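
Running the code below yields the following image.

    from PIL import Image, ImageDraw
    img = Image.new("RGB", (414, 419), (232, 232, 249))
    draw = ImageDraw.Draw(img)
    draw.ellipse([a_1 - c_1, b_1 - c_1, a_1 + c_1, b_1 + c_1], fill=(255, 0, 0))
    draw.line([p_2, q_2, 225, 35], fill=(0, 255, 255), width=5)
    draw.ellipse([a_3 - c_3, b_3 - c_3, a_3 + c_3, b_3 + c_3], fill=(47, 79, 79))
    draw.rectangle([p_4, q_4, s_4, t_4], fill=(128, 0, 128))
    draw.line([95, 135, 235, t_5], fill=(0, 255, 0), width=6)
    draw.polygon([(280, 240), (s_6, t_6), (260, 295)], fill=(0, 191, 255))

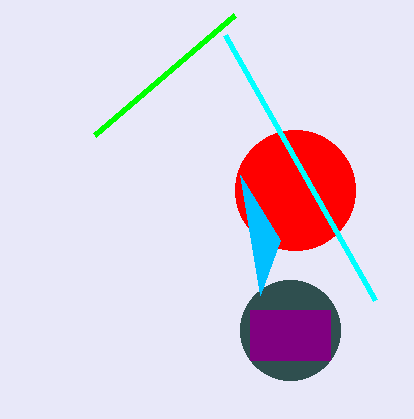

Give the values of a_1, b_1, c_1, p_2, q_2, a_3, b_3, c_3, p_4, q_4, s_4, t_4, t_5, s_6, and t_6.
a_1 = 295
b_1 = 190
c_1 = 60
p_2 = 375
q_2 = 300
a_3 = 290
b_3 = 330
c_3 = 50
p_4 = 250
q_4 = 310
s_4 = 330
t_4 = 360
t_5 = 15
s_6 = 240
t_6 = 175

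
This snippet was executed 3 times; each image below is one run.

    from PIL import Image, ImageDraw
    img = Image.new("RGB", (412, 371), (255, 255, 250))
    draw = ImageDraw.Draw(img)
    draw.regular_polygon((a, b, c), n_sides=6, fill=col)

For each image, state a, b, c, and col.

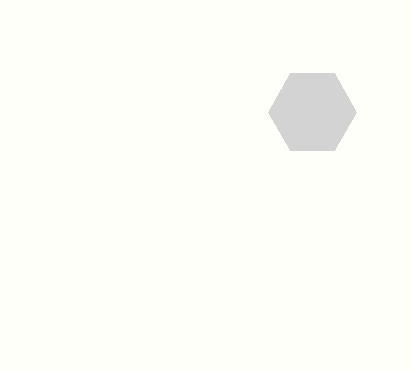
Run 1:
a = 312; b = 112; c = 44; col = 'lightgray'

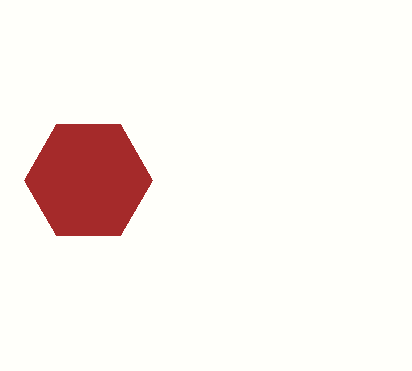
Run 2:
a = 88
b = 180
c = 64
col = 'brown'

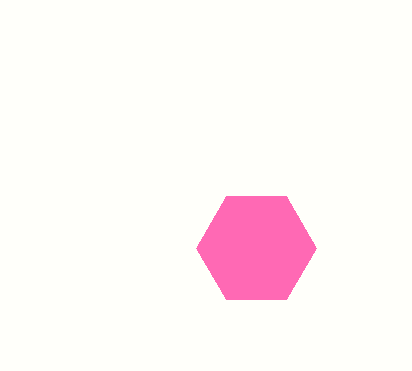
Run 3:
a = 256
b = 248
c = 60
col = 'hotpink'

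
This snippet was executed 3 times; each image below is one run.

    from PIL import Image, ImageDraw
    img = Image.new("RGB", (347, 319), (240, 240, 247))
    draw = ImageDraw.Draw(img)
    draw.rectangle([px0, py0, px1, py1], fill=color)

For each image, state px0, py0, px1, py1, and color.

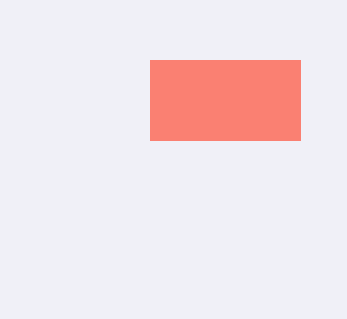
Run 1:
px0 = 150; py0 = 60; px1 = 300; py1 = 140; color = 'salmon'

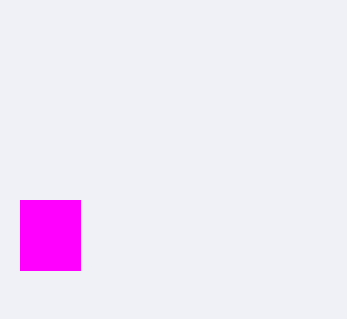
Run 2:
px0 = 20; py0 = 200; px1 = 80; py1 = 270; color = 'magenta'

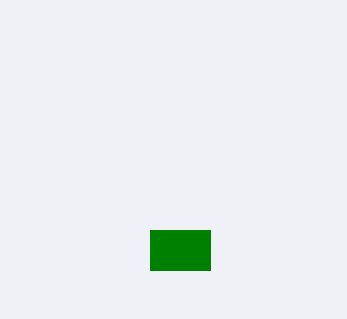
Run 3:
px0 = 150
py0 = 230
px1 = 210
py1 = 270
color = 'green'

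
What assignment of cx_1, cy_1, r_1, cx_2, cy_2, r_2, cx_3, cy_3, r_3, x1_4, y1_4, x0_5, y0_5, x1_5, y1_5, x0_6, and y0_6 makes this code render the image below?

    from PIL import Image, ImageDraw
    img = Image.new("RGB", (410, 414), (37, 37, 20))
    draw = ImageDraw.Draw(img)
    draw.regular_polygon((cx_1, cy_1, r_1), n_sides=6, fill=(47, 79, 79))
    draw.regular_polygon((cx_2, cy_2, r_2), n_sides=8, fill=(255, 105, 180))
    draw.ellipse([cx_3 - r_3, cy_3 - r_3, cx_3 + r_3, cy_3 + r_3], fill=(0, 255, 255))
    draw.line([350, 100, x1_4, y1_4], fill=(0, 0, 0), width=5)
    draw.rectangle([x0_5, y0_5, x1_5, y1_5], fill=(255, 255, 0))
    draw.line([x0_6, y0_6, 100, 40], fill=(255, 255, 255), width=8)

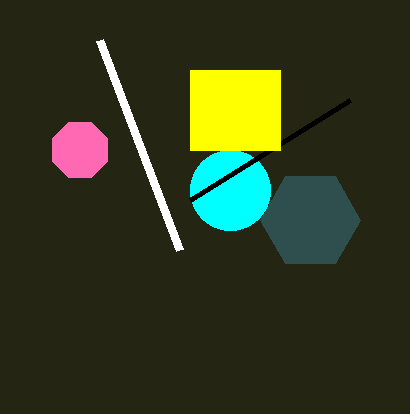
cx_1 = 310; cy_1 = 220; r_1 = 50; cx_2 = 80; cy_2 = 150; r_2 = 30; cx_3 = 230; cy_3 = 190; r_3 = 40; x1_4 = 190; y1_4 = 200; x0_5 = 190; y0_5 = 70; x1_5 = 280; y1_5 = 150; x0_6 = 180; y0_6 = 250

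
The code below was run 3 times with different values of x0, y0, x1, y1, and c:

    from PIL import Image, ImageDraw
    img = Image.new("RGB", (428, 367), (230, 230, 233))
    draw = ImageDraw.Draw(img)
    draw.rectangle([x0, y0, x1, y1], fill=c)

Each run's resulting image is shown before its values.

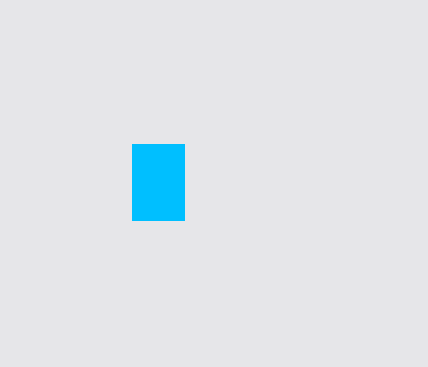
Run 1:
x0 = 132, y0 = 144, x1 = 184, y1 = 220, c = 'deepskyblue'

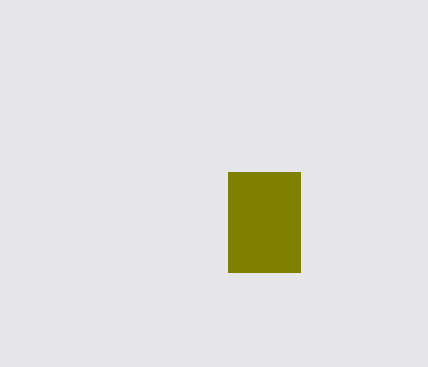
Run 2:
x0 = 228, y0 = 172, x1 = 300, y1 = 272, c = 'olive'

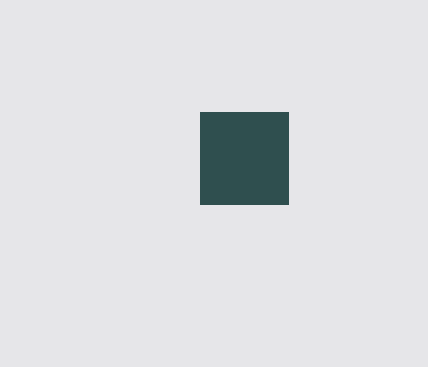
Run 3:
x0 = 200
y0 = 112
x1 = 288
y1 = 204
c = 'darkslategray'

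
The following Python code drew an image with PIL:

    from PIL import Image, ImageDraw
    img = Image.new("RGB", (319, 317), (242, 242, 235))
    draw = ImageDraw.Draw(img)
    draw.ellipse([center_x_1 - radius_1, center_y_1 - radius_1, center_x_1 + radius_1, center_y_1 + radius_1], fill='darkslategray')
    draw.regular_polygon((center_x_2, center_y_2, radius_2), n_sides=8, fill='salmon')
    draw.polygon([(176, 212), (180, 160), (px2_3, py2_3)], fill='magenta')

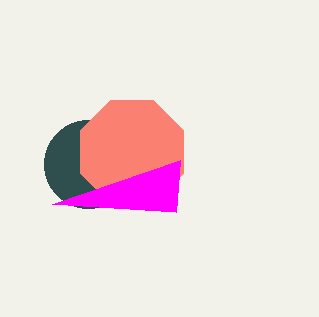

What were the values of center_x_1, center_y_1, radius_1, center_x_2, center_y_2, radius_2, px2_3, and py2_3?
center_x_1 = 88
center_y_1 = 164
radius_1 = 44
center_x_2 = 132
center_y_2 = 152
radius_2 = 56
px2_3 = 52
py2_3 = 204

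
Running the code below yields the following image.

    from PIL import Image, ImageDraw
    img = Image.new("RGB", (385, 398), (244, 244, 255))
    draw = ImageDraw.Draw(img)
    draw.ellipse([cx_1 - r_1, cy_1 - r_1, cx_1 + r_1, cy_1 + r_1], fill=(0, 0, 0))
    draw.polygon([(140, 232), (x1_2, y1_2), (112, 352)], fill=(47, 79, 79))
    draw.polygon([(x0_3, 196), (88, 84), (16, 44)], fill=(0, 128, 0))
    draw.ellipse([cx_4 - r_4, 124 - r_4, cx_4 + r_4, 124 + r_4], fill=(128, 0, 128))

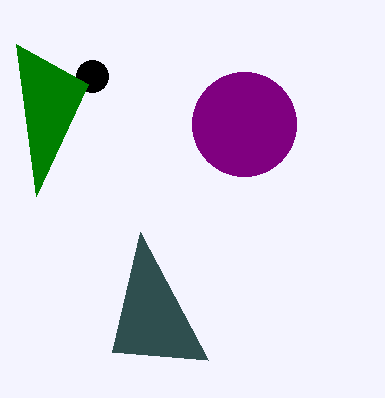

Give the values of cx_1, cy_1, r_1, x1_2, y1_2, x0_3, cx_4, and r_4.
cx_1 = 92, cy_1 = 76, r_1 = 16, x1_2 = 208, y1_2 = 360, x0_3 = 36, cx_4 = 244, r_4 = 52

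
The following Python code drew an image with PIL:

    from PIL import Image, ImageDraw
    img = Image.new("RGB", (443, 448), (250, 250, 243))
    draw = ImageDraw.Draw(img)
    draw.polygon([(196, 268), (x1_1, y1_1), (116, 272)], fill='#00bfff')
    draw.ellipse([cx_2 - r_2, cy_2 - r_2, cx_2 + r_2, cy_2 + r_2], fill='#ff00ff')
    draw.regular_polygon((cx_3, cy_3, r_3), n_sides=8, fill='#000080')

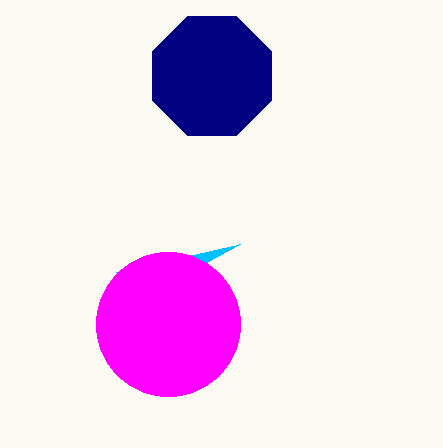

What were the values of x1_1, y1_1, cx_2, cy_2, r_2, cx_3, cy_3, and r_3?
x1_1 = 240
y1_1 = 244
cx_2 = 168
cy_2 = 324
r_2 = 72
cx_3 = 212
cy_3 = 76
r_3 = 64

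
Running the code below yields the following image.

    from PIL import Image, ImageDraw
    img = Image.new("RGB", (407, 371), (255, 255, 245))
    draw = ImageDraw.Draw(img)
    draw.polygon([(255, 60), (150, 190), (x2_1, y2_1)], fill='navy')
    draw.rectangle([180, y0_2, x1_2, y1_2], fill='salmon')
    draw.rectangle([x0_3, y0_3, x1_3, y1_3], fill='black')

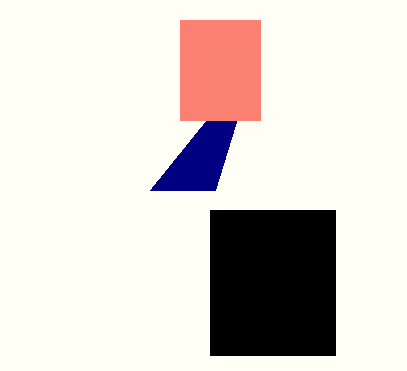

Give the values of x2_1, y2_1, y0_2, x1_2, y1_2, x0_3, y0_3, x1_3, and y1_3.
x2_1 = 215; y2_1 = 190; y0_2 = 20; x1_2 = 260; y1_2 = 120; x0_3 = 210; y0_3 = 210; x1_3 = 335; y1_3 = 355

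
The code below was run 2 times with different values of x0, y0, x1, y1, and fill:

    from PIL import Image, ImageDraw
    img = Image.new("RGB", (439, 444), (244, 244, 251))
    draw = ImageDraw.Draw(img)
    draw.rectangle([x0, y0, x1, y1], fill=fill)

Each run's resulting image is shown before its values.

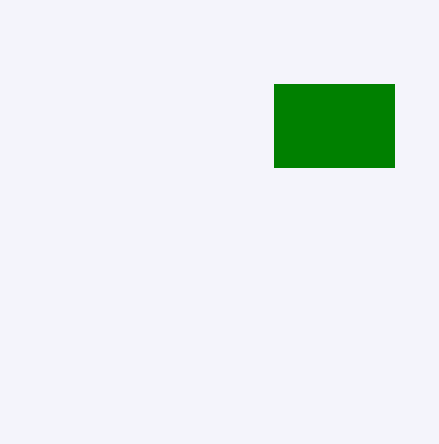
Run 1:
x0 = 274
y0 = 84
x1 = 394
y1 = 167
fill = 'green'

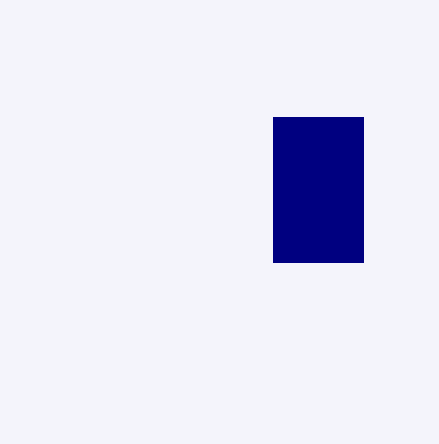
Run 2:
x0 = 273
y0 = 117
x1 = 363
y1 = 262
fill = 'navy'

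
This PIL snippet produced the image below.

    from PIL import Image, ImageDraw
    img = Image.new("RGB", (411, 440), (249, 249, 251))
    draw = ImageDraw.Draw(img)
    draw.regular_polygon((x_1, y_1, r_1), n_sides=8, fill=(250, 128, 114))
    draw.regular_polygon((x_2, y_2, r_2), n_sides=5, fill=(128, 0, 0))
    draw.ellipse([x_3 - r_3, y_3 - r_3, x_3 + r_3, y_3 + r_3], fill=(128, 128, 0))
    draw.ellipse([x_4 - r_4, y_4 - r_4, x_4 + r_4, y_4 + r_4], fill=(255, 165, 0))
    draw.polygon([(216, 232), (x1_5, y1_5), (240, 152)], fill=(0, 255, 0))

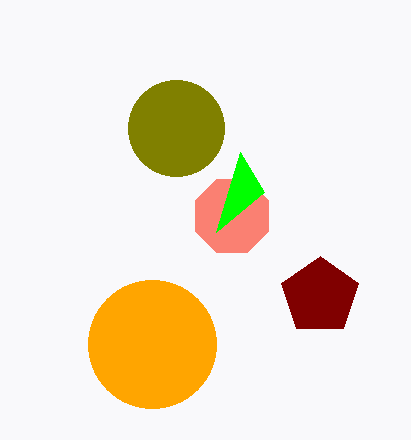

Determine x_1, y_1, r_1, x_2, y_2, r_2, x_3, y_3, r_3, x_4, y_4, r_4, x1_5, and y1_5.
x_1 = 232, y_1 = 216, r_1 = 40, x_2 = 320, y_2 = 296, r_2 = 40, x_3 = 176, y_3 = 128, r_3 = 48, x_4 = 152, y_4 = 344, r_4 = 64, x1_5 = 264, y1_5 = 192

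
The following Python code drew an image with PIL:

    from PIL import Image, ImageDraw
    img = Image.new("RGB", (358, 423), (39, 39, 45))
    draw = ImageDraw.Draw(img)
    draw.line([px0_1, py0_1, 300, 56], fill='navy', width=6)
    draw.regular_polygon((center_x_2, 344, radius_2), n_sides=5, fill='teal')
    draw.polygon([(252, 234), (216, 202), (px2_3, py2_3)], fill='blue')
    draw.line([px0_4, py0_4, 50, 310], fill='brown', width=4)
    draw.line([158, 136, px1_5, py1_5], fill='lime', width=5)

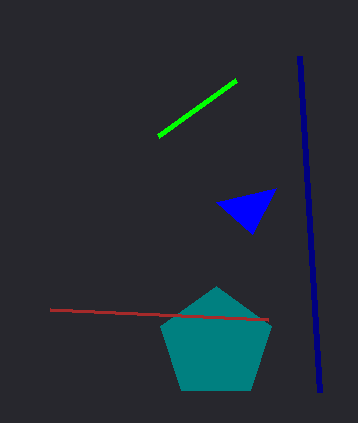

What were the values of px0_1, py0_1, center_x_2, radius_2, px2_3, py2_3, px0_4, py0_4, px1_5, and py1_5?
px0_1 = 320; py0_1 = 392; center_x_2 = 216; radius_2 = 58; px2_3 = 276; py2_3 = 188; px0_4 = 268; py0_4 = 320; px1_5 = 236; py1_5 = 80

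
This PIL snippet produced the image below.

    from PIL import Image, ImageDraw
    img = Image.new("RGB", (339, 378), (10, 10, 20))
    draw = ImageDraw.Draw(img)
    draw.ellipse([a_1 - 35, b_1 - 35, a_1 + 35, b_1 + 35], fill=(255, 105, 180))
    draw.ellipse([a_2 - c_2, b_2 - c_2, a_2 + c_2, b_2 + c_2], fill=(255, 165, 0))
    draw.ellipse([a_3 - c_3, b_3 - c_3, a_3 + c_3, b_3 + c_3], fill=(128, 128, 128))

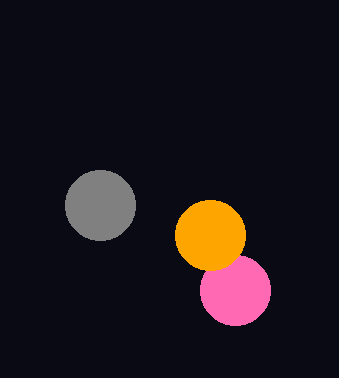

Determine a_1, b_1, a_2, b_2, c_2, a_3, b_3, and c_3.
a_1 = 235; b_1 = 290; a_2 = 210; b_2 = 235; c_2 = 35; a_3 = 100; b_3 = 205; c_3 = 35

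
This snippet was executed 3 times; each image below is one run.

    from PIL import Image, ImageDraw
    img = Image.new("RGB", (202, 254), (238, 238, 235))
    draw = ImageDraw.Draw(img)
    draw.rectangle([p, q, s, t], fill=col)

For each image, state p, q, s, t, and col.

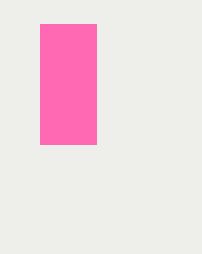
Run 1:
p = 40; q = 24; s = 96; t = 144; col = 'hotpink'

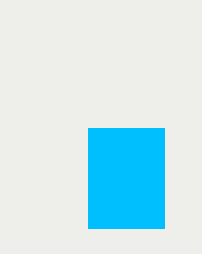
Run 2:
p = 88
q = 128
s = 164
t = 228
col = 'deepskyblue'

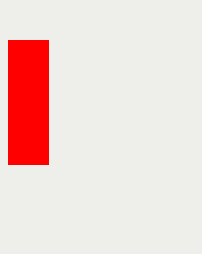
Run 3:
p = 8, q = 40, s = 48, t = 164, col = 'red'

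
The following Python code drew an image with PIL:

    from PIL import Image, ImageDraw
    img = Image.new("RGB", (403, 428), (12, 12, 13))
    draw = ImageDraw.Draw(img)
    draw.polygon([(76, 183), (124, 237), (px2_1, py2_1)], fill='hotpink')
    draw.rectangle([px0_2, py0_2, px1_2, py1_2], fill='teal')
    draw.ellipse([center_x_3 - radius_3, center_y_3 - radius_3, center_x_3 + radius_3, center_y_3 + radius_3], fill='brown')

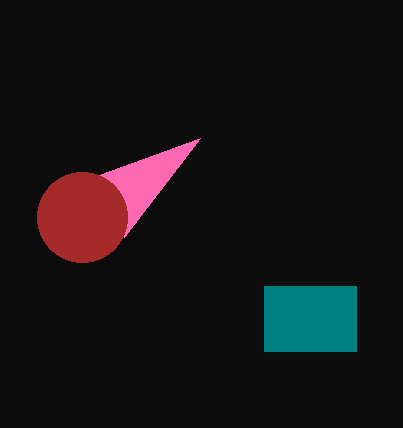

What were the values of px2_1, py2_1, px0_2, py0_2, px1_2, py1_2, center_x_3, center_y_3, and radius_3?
px2_1 = 200, py2_1 = 138, px0_2 = 264, py0_2 = 286, px1_2 = 356, py1_2 = 351, center_x_3 = 82, center_y_3 = 217, radius_3 = 45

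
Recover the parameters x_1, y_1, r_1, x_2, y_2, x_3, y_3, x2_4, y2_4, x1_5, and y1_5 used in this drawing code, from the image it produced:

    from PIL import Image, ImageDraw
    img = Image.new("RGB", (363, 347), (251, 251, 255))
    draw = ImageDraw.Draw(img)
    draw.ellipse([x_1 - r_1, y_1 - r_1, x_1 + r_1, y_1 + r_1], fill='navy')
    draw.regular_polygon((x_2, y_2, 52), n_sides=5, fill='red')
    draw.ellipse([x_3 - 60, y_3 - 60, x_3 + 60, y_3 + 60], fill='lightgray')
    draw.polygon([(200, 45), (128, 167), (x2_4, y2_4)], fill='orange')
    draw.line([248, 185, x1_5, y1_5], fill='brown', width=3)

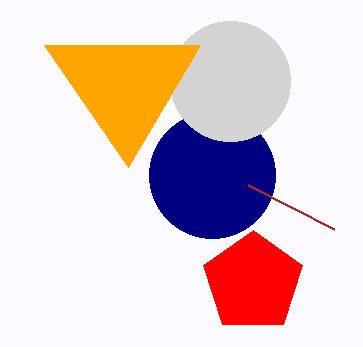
x_1 = 212, y_1 = 175, r_1 = 63, x_2 = 253, y_2 = 282, x_3 = 230, y_3 = 81, x2_4 = 44, y2_4 = 45, x1_5 = 334, y1_5 = 229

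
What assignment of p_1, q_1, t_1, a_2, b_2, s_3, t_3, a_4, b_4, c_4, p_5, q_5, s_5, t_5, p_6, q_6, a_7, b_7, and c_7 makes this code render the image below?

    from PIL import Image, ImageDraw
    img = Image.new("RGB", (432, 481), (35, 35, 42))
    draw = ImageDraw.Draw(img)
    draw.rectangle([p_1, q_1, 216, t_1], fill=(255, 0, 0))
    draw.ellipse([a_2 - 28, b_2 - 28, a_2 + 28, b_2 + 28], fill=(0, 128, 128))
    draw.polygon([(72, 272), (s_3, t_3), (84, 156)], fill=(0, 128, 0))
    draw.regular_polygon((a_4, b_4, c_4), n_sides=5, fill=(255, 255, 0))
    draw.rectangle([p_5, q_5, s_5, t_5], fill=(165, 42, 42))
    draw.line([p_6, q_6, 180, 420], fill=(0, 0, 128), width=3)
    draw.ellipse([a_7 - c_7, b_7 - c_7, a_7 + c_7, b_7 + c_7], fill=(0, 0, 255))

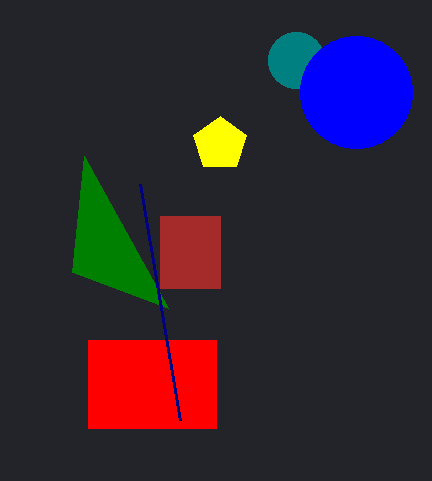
p_1 = 88
q_1 = 340
t_1 = 428
a_2 = 296
b_2 = 60
s_3 = 168
t_3 = 308
a_4 = 220
b_4 = 144
c_4 = 28
p_5 = 160
q_5 = 216
s_5 = 220
t_5 = 288
p_6 = 140
q_6 = 184
a_7 = 356
b_7 = 92
c_7 = 56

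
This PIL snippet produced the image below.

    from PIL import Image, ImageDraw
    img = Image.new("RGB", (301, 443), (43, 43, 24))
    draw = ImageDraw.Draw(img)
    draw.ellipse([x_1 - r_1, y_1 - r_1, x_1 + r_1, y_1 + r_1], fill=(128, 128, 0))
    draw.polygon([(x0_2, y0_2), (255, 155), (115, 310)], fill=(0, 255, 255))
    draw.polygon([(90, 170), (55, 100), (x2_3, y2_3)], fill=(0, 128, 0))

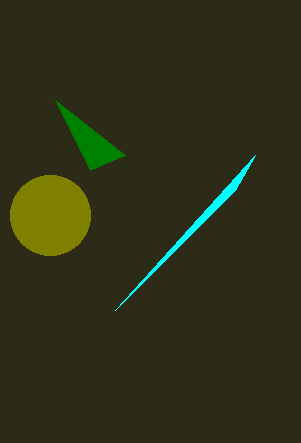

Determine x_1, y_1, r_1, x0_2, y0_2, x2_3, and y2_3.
x_1 = 50
y_1 = 215
r_1 = 40
x0_2 = 235
y0_2 = 190
x2_3 = 125
y2_3 = 155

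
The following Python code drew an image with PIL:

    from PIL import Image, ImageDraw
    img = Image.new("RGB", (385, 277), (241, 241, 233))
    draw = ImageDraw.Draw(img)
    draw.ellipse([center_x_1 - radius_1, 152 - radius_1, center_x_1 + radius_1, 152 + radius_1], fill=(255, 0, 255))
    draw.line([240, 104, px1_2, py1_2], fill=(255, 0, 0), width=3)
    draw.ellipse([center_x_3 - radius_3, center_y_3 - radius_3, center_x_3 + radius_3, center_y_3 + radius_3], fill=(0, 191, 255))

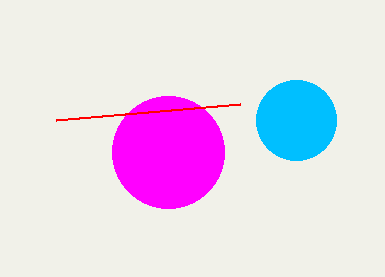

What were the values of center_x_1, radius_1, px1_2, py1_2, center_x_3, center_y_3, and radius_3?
center_x_1 = 168
radius_1 = 56
px1_2 = 56
py1_2 = 120
center_x_3 = 296
center_y_3 = 120
radius_3 = 40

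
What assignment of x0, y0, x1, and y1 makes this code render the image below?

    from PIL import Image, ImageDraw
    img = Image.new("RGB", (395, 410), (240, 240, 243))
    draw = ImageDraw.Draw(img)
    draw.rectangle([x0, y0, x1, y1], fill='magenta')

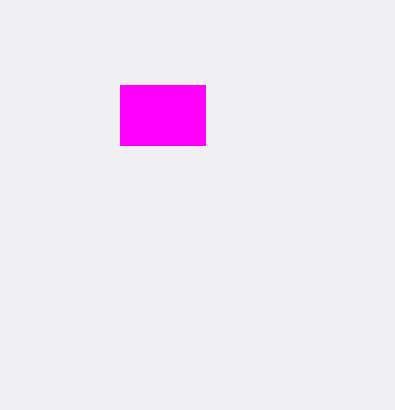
x0 = 120; y0 = 85; x1 = 205; y1 = 145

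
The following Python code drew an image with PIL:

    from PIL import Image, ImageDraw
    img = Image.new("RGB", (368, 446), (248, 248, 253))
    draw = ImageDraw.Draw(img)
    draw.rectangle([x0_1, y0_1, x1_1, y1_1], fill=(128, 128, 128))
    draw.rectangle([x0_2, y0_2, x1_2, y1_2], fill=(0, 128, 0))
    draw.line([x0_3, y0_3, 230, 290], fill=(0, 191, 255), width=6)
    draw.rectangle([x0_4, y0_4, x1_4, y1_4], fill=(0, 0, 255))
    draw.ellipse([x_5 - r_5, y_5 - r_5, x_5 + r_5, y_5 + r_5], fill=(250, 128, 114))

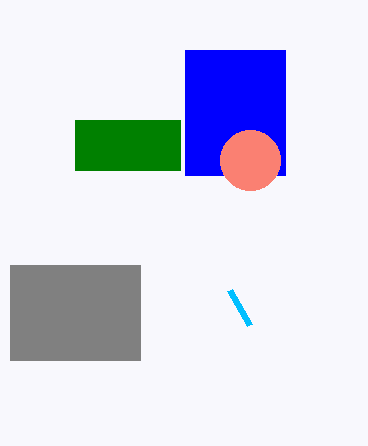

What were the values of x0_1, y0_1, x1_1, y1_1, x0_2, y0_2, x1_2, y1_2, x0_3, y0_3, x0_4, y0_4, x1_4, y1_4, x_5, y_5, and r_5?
x0_1 = 10
y0_1 = 265
x1_1 = 140
y1_1 = 360
x0_2 = 75
y0_2 = 120
x1_2 = 180
y1_2 = 170
x0_3 = 250
y0_3 = 325
x0_4 = 185
y0_4 = 50
x1_4 = 285
y1_4 = 175
x_5 = 250
y_5 = 160
r_5 = 30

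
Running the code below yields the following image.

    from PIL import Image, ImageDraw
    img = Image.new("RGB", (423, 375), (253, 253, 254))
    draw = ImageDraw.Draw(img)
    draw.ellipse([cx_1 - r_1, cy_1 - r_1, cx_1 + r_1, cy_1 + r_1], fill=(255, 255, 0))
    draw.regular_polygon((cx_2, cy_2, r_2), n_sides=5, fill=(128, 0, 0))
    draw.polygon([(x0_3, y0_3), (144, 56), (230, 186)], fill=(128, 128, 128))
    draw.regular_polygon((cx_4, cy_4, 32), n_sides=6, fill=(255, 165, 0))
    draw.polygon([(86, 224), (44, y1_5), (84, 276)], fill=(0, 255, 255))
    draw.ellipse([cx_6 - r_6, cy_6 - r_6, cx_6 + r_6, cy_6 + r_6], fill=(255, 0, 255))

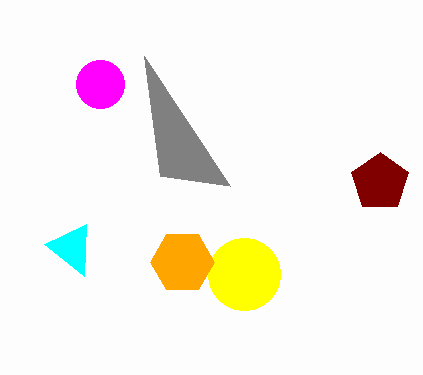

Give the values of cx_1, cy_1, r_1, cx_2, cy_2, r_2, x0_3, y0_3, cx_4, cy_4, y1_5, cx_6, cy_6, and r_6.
cx_1 = 244; cy_1 = 274; r_1 = 36; cx_2 = 380; cy_2 = 182; r_2 = 30; x0_3 = 160; y0_3 = 176; cx_4 = 182; cy_4 = 262; y1_5 = 244; cx_6 = 100; cy_6 = 84; r_6 = 24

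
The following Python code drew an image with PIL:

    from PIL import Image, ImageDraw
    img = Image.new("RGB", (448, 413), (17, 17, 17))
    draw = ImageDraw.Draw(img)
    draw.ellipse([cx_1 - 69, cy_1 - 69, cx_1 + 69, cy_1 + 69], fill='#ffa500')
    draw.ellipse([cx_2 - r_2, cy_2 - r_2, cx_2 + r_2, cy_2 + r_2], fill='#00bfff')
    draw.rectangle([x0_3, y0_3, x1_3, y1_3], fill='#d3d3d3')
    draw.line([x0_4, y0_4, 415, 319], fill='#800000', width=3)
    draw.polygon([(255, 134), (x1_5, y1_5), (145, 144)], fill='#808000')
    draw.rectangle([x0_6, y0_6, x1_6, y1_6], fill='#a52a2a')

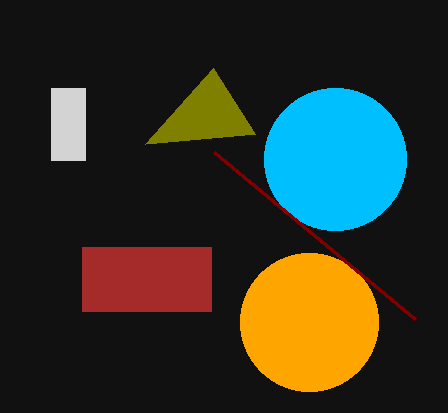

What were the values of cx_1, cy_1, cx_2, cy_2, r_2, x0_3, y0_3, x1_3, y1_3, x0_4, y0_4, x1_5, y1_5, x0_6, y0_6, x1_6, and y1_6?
cx_1 = 309
cy_1 = 322
cx_2 = 335
cy_2 = 159
r_2 = 71
x0_3 = 51
y0_3 = 88
x1_3 = 85
y1_3 = 160
x0_4 = 214
y0_4 = 152
x1_5 = 213
y1_5 = 68
x0_6 = 82
y0_6 = 247
x1_6 = 211
y1_6 = 311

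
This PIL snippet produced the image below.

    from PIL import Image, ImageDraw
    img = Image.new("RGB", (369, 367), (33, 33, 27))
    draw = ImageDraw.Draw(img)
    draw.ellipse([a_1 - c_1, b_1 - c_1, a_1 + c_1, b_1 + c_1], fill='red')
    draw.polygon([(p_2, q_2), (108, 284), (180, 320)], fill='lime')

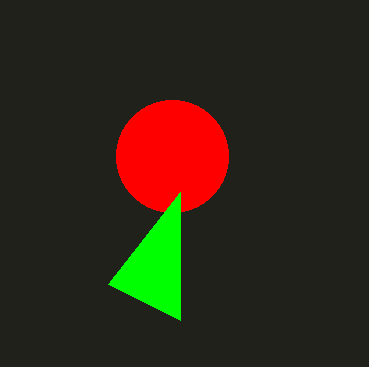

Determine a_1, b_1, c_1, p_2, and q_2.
a_1 = 172
b_1 = 156
c_1 = 56
p_2 = 180
q_2 = 192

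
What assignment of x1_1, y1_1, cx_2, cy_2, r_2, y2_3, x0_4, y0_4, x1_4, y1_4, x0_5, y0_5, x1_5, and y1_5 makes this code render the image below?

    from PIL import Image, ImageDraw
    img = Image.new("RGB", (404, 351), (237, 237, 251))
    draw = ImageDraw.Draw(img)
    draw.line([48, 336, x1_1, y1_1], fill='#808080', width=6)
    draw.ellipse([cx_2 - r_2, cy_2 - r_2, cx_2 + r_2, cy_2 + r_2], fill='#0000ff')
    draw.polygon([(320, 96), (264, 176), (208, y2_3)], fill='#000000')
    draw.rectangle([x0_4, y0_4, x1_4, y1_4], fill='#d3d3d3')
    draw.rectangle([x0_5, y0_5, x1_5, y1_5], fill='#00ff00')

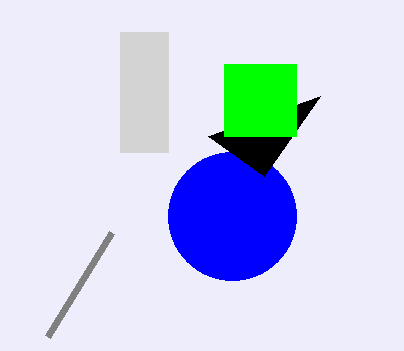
x1_1 = 112, y1_1 = 232, cx_2 = 232, cy_2 = 216, r_2 = 64, y2_3 = 136, x0_4 = 120, y0_4 = 32, x1_4 = 168, y1_4 = 152, x0_5 = 224, y0_5 = 64, x1_5 = 296, y1_5 = 136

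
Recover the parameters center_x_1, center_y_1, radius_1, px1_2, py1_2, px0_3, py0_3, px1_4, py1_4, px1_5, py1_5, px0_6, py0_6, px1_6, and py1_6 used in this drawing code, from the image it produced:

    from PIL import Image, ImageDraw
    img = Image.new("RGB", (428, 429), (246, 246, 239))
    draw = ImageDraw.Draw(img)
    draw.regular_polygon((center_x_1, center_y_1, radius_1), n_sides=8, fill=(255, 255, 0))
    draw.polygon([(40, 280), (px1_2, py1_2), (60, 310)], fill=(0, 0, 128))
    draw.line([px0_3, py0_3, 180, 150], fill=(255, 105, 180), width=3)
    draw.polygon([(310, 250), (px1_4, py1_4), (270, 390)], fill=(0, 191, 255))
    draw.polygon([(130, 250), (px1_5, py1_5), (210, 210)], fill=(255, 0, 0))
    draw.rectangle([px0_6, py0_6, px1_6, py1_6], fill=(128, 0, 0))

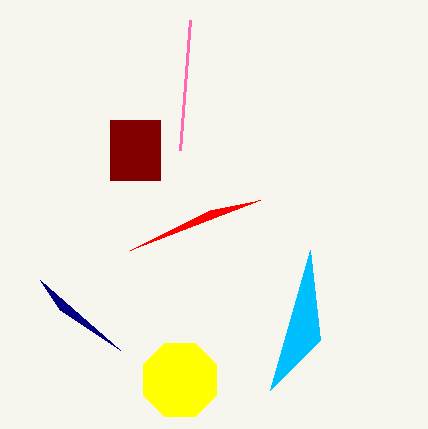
center_x_1 = 180, center_y_1 = 380, radius_1 = 40, px1_2 = 120, py1_2 = 350, px0_3 = 190, py0_3 = 20, px1_4 = 320, py1_4 = 340, px1_5 = 260, py1_5 = 200, px0_6 = 110, py0_6 = 120, px1_6 = 160, py1_6 = 180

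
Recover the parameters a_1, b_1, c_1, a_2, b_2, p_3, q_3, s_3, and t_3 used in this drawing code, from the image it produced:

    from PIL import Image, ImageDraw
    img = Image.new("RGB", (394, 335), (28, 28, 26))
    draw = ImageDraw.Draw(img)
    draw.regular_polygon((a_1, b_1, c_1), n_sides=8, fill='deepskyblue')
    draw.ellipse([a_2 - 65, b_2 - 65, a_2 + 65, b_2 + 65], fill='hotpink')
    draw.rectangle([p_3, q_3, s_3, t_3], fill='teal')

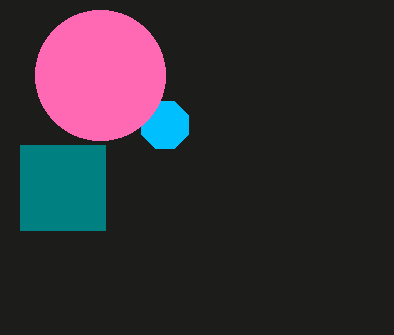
a_1 = 165; b_1 = 125; c_1 = 25; a_2 = 100; b_2 = 75; p_3 = 20; q_3 = 145; s_3 = 105; t_3 = 230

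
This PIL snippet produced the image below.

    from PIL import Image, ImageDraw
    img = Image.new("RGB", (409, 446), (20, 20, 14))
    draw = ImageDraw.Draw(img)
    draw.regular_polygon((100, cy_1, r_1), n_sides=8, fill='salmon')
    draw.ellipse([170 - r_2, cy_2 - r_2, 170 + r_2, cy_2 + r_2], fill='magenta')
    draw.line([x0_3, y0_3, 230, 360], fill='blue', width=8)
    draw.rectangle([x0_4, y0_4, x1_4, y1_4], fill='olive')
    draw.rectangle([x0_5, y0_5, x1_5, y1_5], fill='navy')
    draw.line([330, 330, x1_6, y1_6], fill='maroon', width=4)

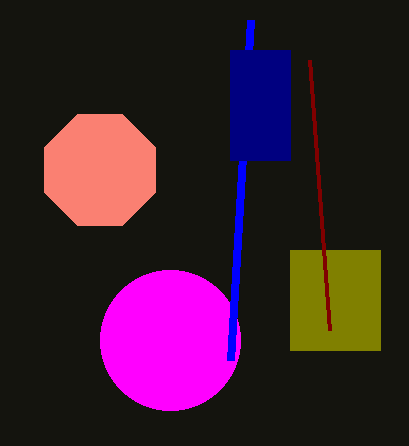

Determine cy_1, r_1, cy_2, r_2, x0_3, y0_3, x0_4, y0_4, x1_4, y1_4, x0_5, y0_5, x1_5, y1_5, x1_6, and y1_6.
cy_1 = 170
r_1 = 60
cy_2 = 340
r_2 = 70
x0_3 = 250
y0_3 = 20
x0_4 = 290
y0_4 = 250
x1_4 = 380
y1_4 = 350
x0_5 = 230
y0_5 = 50
x1_5 = 290
y1_5 = 160
x1_6 = 310
y1_6 = 60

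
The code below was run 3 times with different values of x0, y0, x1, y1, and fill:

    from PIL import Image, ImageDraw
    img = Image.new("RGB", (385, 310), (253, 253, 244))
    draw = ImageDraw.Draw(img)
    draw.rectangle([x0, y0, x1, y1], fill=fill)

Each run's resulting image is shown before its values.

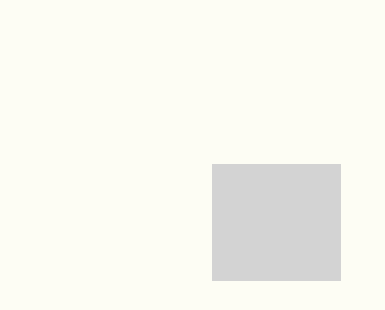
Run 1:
x0 = 212
y0 = 164
x1 = 340
y1 = 280
fill = 'lightgray'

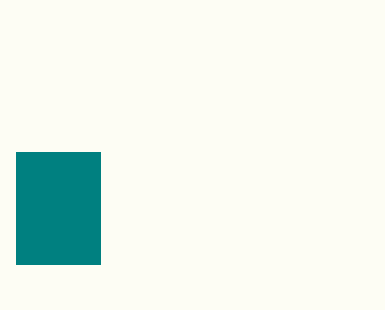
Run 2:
x0 = 16, y0 = 152, x1 = 100, y1 = 264, fill = 'teal'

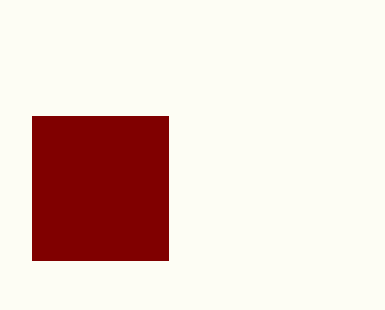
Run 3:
x0 = 32; y0 = 116; x1 = 168; y1 = 260; fill = 'maroon'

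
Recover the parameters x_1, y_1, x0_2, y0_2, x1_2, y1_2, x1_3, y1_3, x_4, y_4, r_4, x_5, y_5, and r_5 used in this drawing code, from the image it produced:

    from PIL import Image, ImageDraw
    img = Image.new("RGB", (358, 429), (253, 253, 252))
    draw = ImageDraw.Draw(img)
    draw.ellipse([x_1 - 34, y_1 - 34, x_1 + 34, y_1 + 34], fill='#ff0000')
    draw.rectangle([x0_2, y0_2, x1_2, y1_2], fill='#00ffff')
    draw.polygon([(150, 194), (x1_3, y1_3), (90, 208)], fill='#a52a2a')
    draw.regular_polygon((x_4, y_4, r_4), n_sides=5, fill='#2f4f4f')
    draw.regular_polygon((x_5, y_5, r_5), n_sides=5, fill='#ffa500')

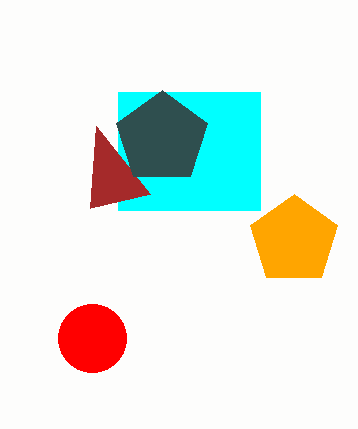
x_1 = 92, y_1 = 338, x0_2 = 118, y0_2 = 92, x1_2 = 260, y1_2 = 210, x1_3 = 96, y1_3 = 126, x_4 = 162, y_4 = 138, r_4 = 48, x_5 = 294, y_5 = 240, r_5 = 46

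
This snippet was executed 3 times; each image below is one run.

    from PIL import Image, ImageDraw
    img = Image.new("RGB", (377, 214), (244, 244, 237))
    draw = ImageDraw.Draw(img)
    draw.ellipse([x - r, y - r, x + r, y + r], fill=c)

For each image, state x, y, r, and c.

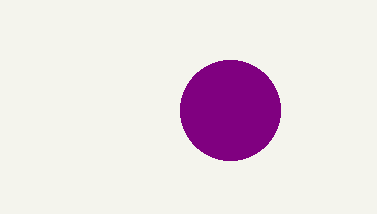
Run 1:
x = 230
y = 110
r = 50
c = 'purple'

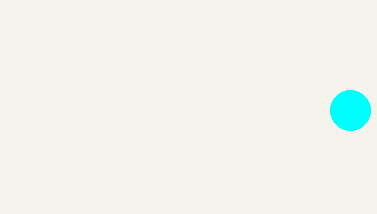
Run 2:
x = 350, y = 110, r = 20, c = 'cyan'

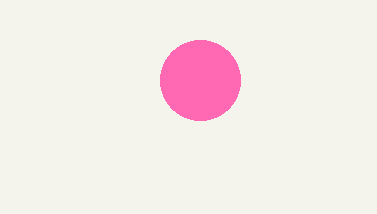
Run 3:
x = 200, y = 80, r = 40, c = 'hotpink'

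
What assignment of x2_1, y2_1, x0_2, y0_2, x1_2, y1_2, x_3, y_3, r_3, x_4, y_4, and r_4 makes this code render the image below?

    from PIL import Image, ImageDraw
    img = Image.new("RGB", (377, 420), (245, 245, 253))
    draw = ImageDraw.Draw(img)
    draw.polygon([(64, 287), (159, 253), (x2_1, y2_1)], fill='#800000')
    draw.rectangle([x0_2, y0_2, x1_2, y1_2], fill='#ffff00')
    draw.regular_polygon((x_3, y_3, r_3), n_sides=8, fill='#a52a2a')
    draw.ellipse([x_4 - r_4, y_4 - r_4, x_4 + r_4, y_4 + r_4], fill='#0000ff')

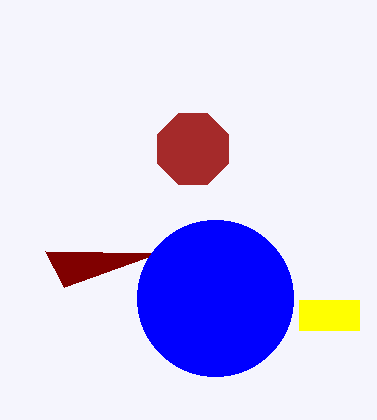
x2_1 = 45
y2_1 = 251
x0_2 = 299
y0_2 = 300
x1_2 = 359
y1_2 = 330
x_3 = 193
y_3 = 149
r_3 = 38
x_4 = 215
y_4 = 298
r_4 = 78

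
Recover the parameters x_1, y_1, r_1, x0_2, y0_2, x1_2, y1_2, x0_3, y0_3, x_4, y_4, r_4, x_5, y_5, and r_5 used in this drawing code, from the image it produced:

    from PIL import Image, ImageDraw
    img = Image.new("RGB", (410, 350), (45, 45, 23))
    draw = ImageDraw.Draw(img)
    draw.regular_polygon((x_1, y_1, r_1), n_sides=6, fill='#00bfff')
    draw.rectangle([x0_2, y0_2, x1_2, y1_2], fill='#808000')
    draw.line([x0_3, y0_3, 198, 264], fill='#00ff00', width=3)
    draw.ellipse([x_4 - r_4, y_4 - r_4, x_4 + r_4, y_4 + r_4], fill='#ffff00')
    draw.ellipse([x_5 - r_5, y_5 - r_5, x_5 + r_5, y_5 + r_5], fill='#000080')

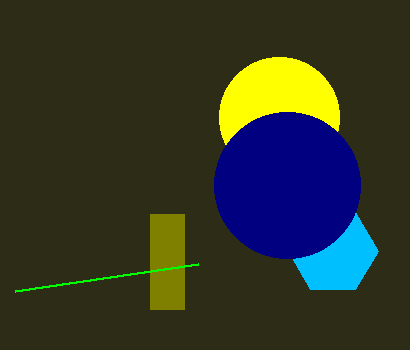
x_1 = 333, y_1 = 251, r_1 = 45, x0_2 = 150, y0_2 = 214, x1_2 = 184, y1_2 = 309, x0_3 = 15, y0_3 = 291, x_4 = 279, y_4 = 117, r_4 = 60, x_5 = 287, y_5 = 185, r_5 = 73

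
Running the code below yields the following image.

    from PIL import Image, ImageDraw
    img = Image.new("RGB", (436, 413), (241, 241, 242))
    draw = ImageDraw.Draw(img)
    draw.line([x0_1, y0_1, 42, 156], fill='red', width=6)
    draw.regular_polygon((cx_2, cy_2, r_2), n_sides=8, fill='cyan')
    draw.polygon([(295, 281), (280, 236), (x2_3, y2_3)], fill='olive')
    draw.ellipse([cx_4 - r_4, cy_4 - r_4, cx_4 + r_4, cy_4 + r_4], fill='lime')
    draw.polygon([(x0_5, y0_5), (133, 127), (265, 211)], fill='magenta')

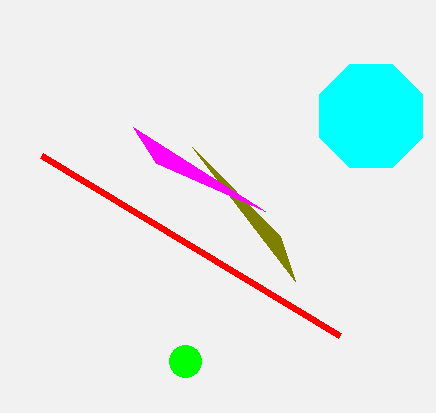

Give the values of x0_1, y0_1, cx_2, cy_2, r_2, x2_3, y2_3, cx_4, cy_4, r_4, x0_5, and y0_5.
x0_1 = 340, y0_1 = 336, cx_2 = 371, cy_2 = 116, r_2 = 56, x2_3 = 192, y2_3 = 147, cx_4 = 185, cy_4 = 361, r_4 = 16, x0_5 = 156, y0_5 = 163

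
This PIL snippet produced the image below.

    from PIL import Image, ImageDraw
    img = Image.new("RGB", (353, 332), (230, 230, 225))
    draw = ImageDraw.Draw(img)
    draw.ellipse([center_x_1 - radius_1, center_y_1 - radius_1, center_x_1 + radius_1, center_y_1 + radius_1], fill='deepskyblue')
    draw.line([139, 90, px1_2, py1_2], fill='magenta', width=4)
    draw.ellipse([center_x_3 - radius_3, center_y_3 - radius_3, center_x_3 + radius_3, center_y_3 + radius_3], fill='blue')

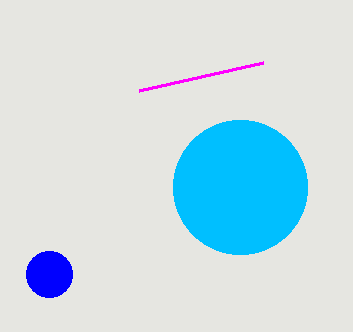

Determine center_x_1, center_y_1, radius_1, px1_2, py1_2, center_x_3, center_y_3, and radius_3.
center_x_1 = 240; center_y_1 = 187; radius_1 = 67; px1_2 = 263; py1_2 = 62; center_x_3 = 49; center_y_3 = 274; radius_3 = 23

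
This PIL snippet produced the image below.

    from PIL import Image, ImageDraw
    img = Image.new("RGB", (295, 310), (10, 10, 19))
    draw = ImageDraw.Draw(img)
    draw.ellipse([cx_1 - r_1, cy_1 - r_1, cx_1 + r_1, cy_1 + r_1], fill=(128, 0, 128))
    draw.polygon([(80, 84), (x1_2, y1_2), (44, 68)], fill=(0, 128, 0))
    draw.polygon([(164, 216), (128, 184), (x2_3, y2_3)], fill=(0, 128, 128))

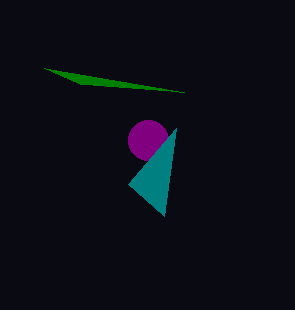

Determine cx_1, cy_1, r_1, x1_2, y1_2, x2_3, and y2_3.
cx_1 = 148, cy_1 = 140, r_1 = 20, x1_2 = 184, y1_2 = 92, x2_3 = 176, y2_3 = 128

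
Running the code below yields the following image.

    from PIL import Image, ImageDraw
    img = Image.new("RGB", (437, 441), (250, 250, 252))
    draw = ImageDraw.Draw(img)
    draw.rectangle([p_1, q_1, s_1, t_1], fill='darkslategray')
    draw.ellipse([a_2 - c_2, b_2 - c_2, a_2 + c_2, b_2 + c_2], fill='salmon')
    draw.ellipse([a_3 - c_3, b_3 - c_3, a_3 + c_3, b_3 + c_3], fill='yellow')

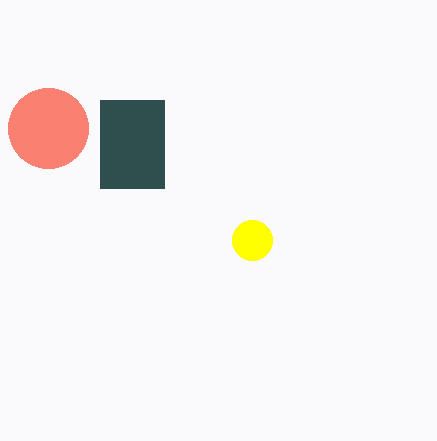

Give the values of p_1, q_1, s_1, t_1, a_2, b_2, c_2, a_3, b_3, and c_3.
p_1 = 100; q_1 = 100; s_1 = 164; t_1 = 188; a_2 = 48; b_2 = 128; c_2 = 40; a_3 = 252; b_3 = 240; c_3 = 20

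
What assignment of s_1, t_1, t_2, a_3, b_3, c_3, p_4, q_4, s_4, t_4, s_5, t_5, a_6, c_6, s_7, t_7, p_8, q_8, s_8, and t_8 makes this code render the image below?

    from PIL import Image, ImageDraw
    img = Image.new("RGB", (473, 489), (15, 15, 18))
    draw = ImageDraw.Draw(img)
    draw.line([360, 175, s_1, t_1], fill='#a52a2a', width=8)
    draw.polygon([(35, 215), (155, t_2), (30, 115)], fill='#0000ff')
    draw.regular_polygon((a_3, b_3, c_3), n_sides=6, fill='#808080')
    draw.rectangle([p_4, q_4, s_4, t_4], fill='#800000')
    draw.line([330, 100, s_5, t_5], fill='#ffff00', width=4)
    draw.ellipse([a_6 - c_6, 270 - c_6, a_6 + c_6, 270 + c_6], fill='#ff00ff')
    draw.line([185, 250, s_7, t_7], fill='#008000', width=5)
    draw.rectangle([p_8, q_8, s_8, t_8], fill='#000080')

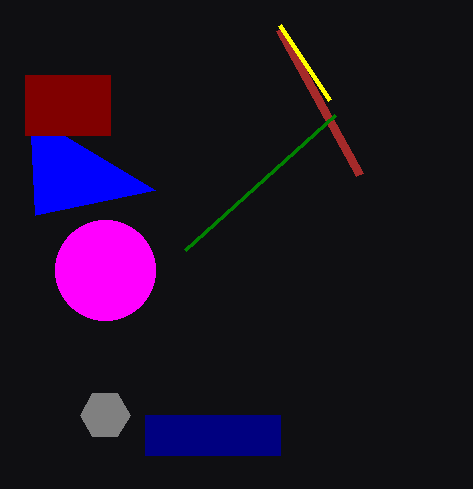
s_1 = 280; t_1 = 30; t_2 = 190; a_3 = 105; b_3 = 415; c_3 = 25; p_4 = 25; q_4 = 75; s_4 = 110; t_4 = 135; s_5 = 280; t_5 = 25; a_6 = 105; c_6 = 50; s_7 = 335; t_7 = 115; p_8 = 145; q_8 = 415; s_8 = 280; t_8 = 455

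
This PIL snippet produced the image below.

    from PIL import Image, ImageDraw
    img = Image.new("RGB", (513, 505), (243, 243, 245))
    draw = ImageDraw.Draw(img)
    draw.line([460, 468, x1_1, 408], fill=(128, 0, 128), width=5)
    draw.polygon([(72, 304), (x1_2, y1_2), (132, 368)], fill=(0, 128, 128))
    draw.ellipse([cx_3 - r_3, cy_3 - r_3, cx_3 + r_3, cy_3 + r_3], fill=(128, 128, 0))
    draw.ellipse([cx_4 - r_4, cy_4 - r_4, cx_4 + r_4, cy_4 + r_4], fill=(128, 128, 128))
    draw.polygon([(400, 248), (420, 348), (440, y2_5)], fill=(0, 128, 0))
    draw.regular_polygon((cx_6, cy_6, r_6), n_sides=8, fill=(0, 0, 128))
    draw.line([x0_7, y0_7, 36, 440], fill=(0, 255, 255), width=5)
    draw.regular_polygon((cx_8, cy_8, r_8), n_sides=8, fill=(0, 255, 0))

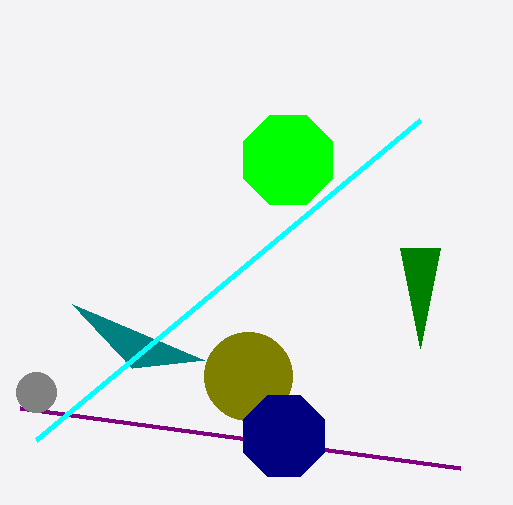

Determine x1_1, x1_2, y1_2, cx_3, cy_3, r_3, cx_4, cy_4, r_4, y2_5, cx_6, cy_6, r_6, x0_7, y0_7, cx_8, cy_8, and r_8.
x1_1 = 20, x1_2 = 204, y1_2 = 360, cx_3 = 248, cy_3 = 376, r_3 = 44, cx_4 = 36, cy_4 = 392, r_4 = 20, y2_5 = 248, cx_6 = 284, cy_6 = 436, r_6 = 44, x0_7 = 420, y0_7 = 120, cx_8 = 288, cy_8 = 160, r_8 = 48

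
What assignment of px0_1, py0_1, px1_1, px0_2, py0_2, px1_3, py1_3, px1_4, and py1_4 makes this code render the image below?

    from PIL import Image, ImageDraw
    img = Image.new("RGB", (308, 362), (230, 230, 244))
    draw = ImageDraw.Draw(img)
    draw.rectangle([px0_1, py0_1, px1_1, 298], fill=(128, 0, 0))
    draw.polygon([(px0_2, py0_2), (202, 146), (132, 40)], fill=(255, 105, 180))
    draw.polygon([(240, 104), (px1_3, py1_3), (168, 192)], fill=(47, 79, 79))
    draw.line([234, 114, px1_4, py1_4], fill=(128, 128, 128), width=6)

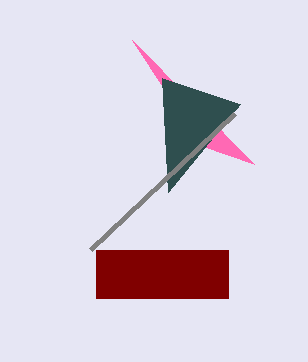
px0_1 = 96, py0_1 = 250, px1_1 = 228, px0_2 = 254, py0_2 = 164, px1_3 = 162, py1_3 = 78, px1_4 = 90, py1_4 = 250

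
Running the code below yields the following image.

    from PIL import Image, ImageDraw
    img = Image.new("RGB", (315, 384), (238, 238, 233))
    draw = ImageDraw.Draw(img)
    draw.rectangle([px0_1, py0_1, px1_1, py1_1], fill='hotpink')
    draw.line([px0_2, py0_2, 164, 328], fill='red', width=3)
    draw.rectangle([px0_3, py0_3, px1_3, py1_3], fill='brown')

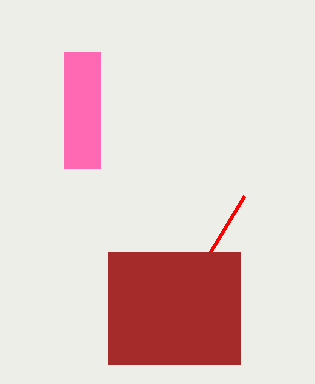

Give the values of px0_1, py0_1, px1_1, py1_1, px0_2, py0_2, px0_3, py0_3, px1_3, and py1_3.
px0_1 = 64, py0_1 = 52, px1_1 = 100, py1_1 = 168, px0_2 = 244, py0_2 = 196, px0_3 = 108, py0_3 = 252, px1_3 = 240, py1_3 = 364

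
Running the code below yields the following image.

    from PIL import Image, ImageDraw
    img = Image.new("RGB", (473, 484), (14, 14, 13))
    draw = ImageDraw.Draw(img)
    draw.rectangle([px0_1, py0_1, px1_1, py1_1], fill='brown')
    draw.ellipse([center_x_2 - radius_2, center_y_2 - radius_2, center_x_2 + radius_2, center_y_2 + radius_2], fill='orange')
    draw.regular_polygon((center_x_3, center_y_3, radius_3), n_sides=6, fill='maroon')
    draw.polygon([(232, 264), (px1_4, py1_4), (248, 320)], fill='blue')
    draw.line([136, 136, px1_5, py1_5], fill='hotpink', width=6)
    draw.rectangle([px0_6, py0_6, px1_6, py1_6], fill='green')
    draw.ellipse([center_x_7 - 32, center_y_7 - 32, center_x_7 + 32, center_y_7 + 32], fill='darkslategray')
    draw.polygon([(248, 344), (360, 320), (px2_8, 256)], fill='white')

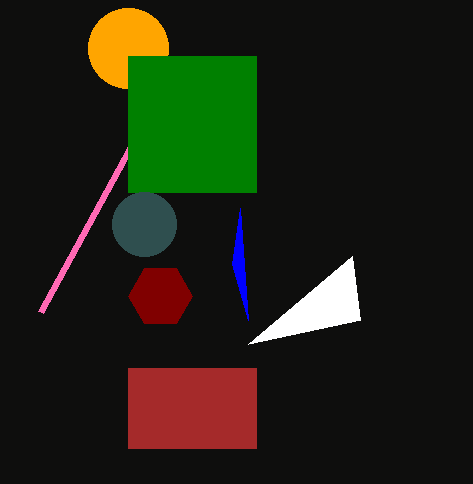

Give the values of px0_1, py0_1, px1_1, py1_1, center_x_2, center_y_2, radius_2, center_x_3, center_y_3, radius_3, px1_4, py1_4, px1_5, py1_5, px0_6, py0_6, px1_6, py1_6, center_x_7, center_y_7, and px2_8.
px0_1 = 128; py0_1 = 368; px1_1 = 256; py1_1 = 448; center_x_2 = 128; center_y_2 = 48; radius_2 = 40; center_x_3 = 160; center_y_3 = 296; radius_3 = 32; px1_4 = 240; py1_4 = 208; px1_5 = 40; py1_5 = 312; px0_6 = 128; py0_6 = 56; px1_6 = 256; py1_6 = 192; center_x_7 = 144; center_y_7 = 224; px2_8 = 352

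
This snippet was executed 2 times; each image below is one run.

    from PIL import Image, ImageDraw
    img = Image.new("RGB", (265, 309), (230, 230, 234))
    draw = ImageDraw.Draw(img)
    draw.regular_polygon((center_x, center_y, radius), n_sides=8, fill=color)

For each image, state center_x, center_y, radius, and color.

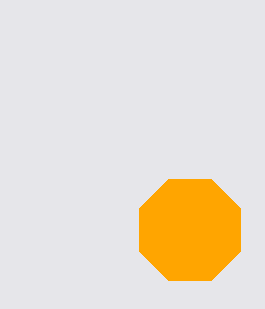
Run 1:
center_x = 190; center_y = 230; radius = 55; color = 'orange'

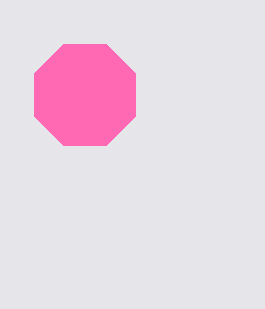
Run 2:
center_x = 85; center_y = 95; radius = 55; color = 'hotpink'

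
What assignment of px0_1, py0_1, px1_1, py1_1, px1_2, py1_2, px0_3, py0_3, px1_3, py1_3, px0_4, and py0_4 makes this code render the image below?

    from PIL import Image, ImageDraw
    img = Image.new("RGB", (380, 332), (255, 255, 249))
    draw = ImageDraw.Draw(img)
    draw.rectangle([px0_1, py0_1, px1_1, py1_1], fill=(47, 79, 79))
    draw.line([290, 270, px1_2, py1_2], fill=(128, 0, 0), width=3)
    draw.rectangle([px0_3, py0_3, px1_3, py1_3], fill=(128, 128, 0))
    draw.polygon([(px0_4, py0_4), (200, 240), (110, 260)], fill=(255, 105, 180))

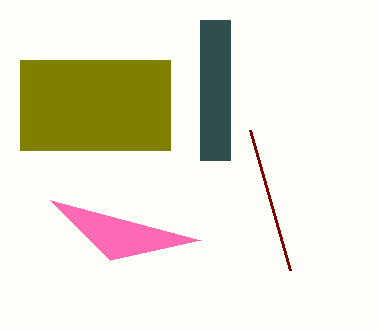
px0_1 = 200, py0_1 = 20, px1_1 = 230, py1_1 = 160, px1_2 = 250, py1_2 = 130, px0_3 = 20, py0_3 = 60, px1_3 = 170, py1_3 = 150, px0_4 = 50, py0_4 = 200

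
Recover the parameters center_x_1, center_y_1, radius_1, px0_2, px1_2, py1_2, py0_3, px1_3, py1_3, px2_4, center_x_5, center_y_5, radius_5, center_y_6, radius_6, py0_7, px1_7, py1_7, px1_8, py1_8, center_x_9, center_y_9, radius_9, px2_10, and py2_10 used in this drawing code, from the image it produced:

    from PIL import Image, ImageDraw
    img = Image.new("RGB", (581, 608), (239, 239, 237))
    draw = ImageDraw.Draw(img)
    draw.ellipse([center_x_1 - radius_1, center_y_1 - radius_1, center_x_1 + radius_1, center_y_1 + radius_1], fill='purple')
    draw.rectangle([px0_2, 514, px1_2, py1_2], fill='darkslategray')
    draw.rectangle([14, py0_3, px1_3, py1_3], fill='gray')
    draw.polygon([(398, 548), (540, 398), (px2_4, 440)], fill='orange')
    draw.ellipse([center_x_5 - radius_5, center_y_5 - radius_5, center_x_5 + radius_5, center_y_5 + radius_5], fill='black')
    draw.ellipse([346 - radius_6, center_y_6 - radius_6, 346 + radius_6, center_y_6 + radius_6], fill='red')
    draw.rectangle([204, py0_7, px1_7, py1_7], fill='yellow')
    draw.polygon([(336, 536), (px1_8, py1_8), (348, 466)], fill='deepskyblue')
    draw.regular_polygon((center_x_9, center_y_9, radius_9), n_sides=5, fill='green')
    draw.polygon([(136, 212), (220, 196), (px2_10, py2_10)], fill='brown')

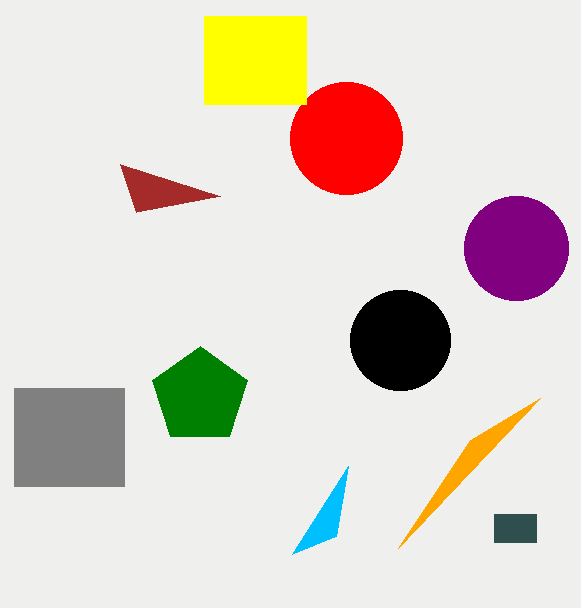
center_x_1 = 516
center_y_1 = 248
radius_1 = 52
px0_2 = 494
px1_2 = 536
py1_2 = 542
py0_3 = 388
px1_3 = 124
py1_3 = 486
px2_4 = 470
center_x_5 = 400
center_y_5 = 340
radius_5 = 50
center_y_6 = 138
radius_6 = 56
py0_7 = 16
px1_7 = 306
py1_7 = 104
px1_8 = 292
py1_8 = 554
center_x_9 = 200
center_y_9 = 396
radius_9 = 50
px2_10 = 120
py2_10 = 164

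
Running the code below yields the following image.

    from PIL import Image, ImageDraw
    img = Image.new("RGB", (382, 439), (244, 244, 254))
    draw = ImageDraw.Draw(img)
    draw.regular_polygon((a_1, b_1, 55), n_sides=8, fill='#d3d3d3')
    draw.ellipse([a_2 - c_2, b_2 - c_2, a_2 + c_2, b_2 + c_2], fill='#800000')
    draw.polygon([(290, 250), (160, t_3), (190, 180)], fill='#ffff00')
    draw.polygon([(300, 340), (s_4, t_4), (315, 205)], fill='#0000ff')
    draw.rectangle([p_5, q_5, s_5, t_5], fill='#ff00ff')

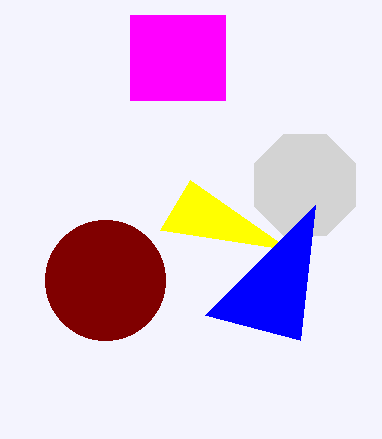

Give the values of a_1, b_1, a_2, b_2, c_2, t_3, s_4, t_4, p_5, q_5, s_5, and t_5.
a_1 = 305, b_1 = 185, a_2 = 105, b_2 = 280, c_2 = 60, t_3 = 230, s_4 = 205, t_4 = 315, p_5 = 130, q_5 = 15, s_5 = 225, t_5 = 100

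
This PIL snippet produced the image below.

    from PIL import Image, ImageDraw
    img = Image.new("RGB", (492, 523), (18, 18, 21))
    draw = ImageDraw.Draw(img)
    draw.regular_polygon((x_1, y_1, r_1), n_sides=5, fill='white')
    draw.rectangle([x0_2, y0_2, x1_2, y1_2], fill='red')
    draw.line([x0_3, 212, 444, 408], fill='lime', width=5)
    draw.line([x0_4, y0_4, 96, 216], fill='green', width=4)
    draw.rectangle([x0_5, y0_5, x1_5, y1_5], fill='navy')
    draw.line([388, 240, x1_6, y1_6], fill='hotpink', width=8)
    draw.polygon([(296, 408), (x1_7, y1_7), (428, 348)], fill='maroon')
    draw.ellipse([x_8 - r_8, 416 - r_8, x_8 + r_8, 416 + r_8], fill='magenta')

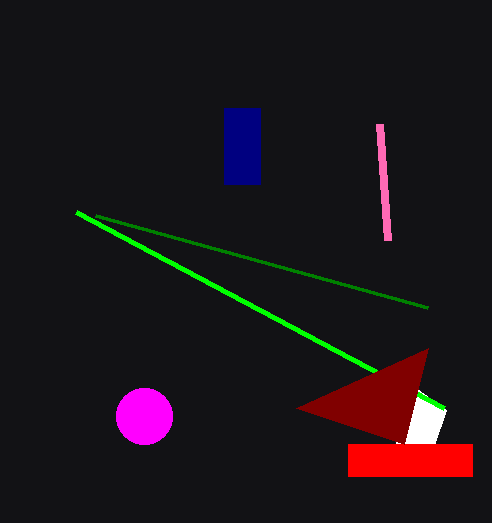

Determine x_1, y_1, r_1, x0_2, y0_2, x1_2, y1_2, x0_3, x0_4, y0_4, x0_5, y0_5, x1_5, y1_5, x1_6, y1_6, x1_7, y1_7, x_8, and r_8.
x_1 = 416
y_1 = 420
r_1 = 32
x0_2 = 348
y0_2 = 444
x1_2 = 472
y1_2 = 476
x0_3 = 76
x0_4 = 428
y0_4 = 308
x0_5 = 224
y0_5 = 108
x1_5 = 260
y1_5 = 184
x1_6 = 380
y1_6 = 124
x1_7 = 404
y1_7 = 444
x_8 = 144
r_8 = 28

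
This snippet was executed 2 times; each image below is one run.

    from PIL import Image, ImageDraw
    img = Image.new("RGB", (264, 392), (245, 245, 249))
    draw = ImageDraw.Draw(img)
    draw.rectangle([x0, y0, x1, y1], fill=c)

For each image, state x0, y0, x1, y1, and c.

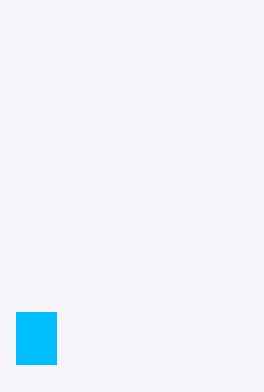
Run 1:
x0 = 16; y0 = 312; x1 = 56; y1 = 364; c = 'deepskyblue'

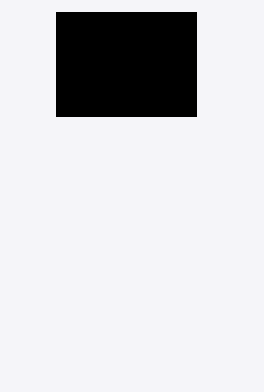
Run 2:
x0 = 56
y0 = 12
x1 = 196
y1 = 116
c = 'black'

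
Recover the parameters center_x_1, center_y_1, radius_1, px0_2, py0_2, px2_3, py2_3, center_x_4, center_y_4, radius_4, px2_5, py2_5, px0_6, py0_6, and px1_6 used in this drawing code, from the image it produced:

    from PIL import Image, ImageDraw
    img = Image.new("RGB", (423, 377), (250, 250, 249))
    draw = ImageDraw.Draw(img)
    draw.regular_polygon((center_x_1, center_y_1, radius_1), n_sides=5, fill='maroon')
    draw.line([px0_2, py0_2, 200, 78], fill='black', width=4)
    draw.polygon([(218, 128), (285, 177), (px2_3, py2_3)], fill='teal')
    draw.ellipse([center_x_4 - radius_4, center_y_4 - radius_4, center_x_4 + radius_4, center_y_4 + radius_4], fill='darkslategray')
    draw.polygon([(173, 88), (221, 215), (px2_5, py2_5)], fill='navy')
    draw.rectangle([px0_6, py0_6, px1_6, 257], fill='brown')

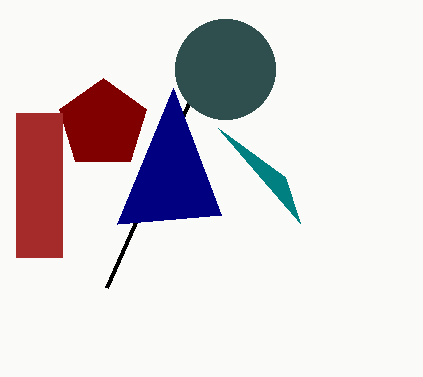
center_x_1 = 103
center_y_1 = 124
radius_1 = 46
px0_2 = 107
py0_2 = 287
px2_3 = 300
py2_3 = 223
center_x_4 = 225
center_y_4 = 69
radius_4 = 50
px2_5 = 117
py2_5 = 224
px0_6 = 16
py0_6 = 113
px1_6 = 62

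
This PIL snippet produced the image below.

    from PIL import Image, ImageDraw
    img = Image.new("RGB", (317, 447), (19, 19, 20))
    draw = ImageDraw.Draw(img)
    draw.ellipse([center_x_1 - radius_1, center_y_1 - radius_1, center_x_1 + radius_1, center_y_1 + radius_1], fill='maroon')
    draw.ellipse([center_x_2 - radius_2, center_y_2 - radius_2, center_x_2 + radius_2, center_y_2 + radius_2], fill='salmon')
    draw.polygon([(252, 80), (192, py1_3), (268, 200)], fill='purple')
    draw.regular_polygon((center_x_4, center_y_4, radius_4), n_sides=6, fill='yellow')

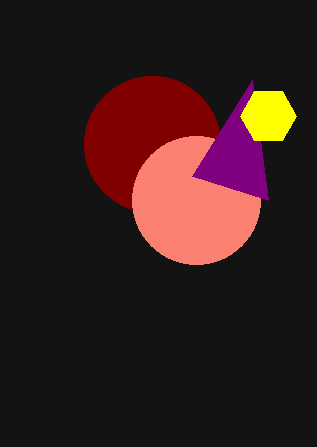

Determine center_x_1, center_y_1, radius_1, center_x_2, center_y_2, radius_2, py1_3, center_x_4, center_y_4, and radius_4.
center_x_1 = 152
center_y_1 = 144
radius_1 = 68
center_x_2 = 196
center_y_2 = 200
radius_2 = 64
py1_3 = 176
center_x_4 = 268
center_y_4 = 116
radius_4 = 28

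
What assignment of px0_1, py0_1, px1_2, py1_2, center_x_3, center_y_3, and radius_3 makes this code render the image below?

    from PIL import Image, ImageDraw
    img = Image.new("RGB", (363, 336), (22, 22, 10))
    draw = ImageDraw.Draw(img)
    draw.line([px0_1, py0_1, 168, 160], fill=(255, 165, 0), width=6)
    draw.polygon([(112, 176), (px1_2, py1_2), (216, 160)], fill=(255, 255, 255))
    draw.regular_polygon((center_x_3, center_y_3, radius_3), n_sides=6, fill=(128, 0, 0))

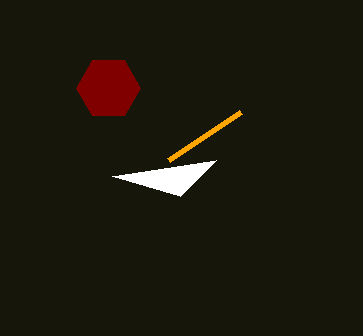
px0_1 = 240, py0_1 = 112, px1_2 = 180, py1_2 = 196, center_x_3 = 108, center_y_3 = 88, radius_3 = 32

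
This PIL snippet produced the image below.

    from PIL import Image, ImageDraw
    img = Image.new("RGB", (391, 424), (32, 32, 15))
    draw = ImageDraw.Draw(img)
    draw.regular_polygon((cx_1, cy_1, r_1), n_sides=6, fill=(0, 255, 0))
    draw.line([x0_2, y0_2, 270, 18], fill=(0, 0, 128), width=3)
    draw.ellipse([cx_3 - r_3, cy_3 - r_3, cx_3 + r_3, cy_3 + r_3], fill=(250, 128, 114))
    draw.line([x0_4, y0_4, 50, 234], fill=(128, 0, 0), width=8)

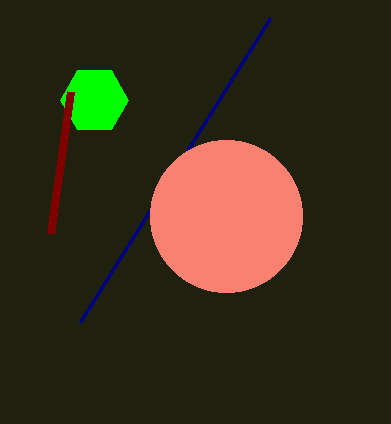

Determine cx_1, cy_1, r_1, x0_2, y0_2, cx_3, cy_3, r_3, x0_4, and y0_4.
cx_1 = 94, cy_1 = 100, r_1 = 34, x0_2 = 80, y0_2 = 322, cx_3 = 226, cy_3 = 216, r_3 = 76, x0_4 = 70, y0_4 = 92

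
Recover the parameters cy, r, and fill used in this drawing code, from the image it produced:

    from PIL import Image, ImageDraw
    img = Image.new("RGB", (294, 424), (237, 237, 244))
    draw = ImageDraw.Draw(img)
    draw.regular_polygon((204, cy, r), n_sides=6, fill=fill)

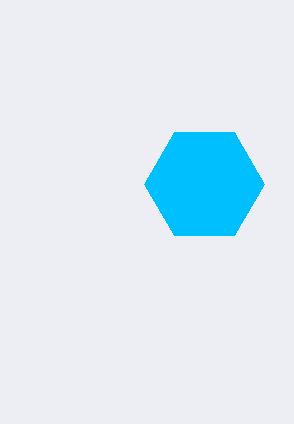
cy = 184
r = 60
fill = 'deepskyblue'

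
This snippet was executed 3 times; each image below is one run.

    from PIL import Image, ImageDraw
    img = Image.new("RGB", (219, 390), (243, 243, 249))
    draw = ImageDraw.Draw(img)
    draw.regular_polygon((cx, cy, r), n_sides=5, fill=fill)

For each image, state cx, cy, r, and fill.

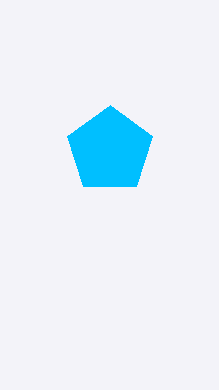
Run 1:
cx = 110
cy = 150
r = 45
fill = 'deepskyblue'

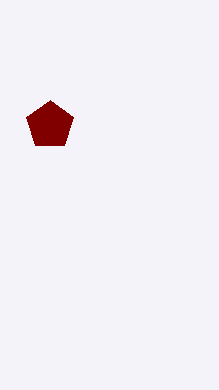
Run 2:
cx = 50, cy = 125, r = 25, fill = 'maroon'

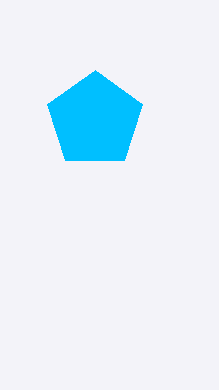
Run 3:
cx = 95; cy = 120; r = 50; fill = 'deepskyblue'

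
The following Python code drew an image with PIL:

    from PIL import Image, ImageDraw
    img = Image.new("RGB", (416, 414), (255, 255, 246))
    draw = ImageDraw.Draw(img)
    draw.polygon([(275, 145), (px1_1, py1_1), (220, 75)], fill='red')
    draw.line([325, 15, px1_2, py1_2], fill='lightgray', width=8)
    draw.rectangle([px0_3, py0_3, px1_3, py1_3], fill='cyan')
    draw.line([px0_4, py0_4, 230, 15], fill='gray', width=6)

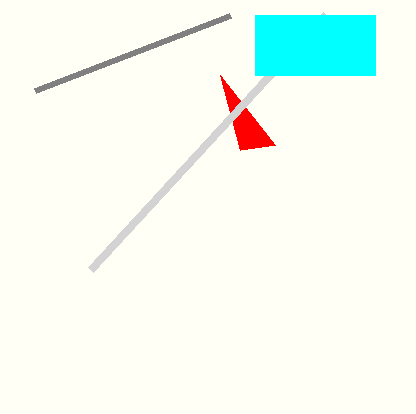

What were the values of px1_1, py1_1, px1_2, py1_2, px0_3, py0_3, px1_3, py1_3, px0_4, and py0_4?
px1_1 = 240, py1_1 = 150, px1_2 = 90, py1_2 = 270, px0_3 = 255, py0_3 = 15, px1_3 = 375, py1_3 = 75, px0_4 = 35, py0_4 = 90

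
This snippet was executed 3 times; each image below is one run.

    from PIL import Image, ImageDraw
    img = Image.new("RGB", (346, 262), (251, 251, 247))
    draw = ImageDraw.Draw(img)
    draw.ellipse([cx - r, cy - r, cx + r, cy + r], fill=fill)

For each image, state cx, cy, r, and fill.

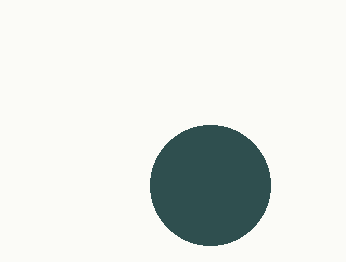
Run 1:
cx = 210, cy = 185, r = 60, fill = 'darkslategray'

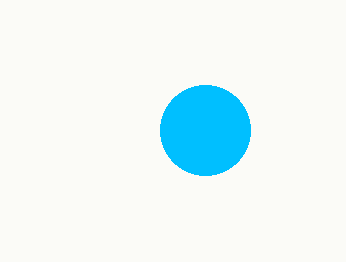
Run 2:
cx = 205; cy = 130; r = 45; fill = 'deepskyblue'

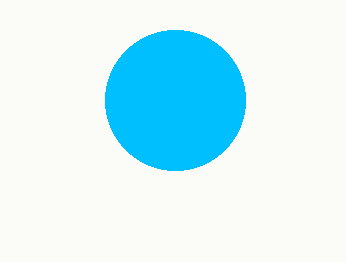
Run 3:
cx = 175, cy = 100, r = 70, fill = 'deepskyblue'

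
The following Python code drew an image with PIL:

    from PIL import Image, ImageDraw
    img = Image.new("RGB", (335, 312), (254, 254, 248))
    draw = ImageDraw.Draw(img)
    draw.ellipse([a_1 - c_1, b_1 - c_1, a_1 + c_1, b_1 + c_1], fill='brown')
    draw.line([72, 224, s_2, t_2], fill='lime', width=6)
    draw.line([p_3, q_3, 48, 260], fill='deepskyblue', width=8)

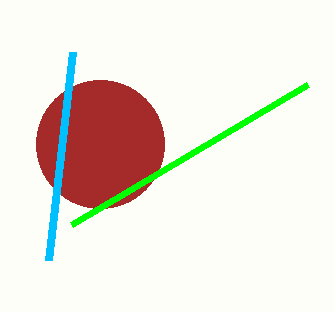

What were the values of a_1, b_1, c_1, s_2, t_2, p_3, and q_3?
a_1 = 100
b_1 = 144
c_1 = 64
s_2 = 308
t_2 = 84
p_3 = 72
q_3 = 52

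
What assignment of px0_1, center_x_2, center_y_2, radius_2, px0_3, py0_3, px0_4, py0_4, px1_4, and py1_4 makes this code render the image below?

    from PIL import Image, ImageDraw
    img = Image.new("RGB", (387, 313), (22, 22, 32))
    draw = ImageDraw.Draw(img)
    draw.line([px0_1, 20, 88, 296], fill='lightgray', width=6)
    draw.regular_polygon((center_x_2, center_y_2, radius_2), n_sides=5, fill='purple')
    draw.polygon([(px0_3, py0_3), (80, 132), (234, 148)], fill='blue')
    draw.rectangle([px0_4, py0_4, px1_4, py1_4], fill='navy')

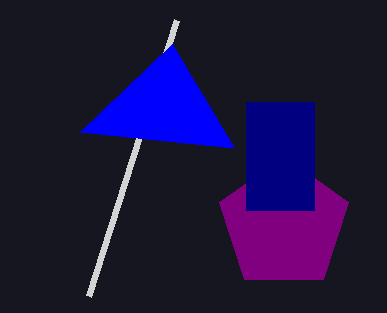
px0_1 = 176; center_x_2 = 284; center_y_2 = 224; radius_2 = 68; px0_3 = 172; py0_3 = 44; px0_4 = 246; py0_4 = 102; px1_4 = 314; py1_4 = 210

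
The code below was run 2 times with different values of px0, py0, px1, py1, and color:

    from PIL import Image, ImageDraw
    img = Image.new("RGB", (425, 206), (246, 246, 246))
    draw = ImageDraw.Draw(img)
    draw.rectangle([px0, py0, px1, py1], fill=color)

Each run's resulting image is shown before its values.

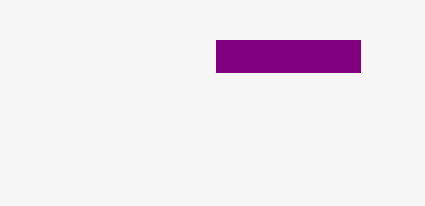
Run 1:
px0 = 216, py0 = 40, px1 = 360, py1 = 72, color = 'purple'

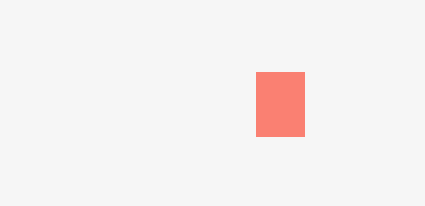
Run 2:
px0 = 256
py0 = 72
px1 = 304
py1 = 136
color = 'salmon'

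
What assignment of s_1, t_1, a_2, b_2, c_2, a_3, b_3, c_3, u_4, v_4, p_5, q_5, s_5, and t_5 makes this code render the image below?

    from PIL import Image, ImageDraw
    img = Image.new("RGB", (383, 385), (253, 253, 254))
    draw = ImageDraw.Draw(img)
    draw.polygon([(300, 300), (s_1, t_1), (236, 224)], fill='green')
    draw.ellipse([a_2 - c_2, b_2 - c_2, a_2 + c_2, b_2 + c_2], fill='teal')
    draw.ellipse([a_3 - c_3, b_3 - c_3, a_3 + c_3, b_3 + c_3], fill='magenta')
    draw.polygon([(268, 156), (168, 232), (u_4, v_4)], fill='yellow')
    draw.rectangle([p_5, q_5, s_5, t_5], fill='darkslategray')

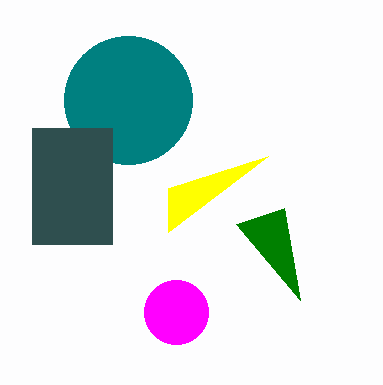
s_1 = 284, t_1 = 208, a_2 = 128, b_2 = 100, c_2 = 64, a_3 = 176, b_3 = 312, c_3 = 32, u_4 = 168, v_4 = 188, p_5 = 32, q_5 = 128, s_5 = 112, t_5 = 244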